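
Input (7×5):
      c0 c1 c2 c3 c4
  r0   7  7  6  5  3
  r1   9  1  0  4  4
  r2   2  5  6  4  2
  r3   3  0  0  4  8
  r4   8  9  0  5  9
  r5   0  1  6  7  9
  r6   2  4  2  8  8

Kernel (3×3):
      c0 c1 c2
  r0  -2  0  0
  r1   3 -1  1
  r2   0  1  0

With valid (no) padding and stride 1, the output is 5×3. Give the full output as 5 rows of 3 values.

17 -1 -8
-11 11 20
14 -6 -3
10 38 11
-7 -12 28

Output[0,0]: The receptive field on the input at this output position is [7 7 6 / 9 1 0 / 2 5 6]. Elementwise product with the kernel and sum: 7·-2 + 9·3 + 1·-1 + 0·1 + 5·1.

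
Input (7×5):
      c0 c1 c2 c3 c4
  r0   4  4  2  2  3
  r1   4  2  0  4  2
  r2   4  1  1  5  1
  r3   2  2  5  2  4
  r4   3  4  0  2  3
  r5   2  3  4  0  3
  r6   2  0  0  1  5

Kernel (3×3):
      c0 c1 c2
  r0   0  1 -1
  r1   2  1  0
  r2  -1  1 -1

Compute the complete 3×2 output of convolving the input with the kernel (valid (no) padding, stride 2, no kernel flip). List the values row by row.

Output[0,0]: The receptive field on the input at this output position is [4 4 2 / 4 2 0 / 4 1 1]. Elementwise product with the kernel and sum: 4·1 + 2·-1 + 4·2 + 2·1 + 4·-1 + 1·1 + 1·-1.

8 6
7 15
9 3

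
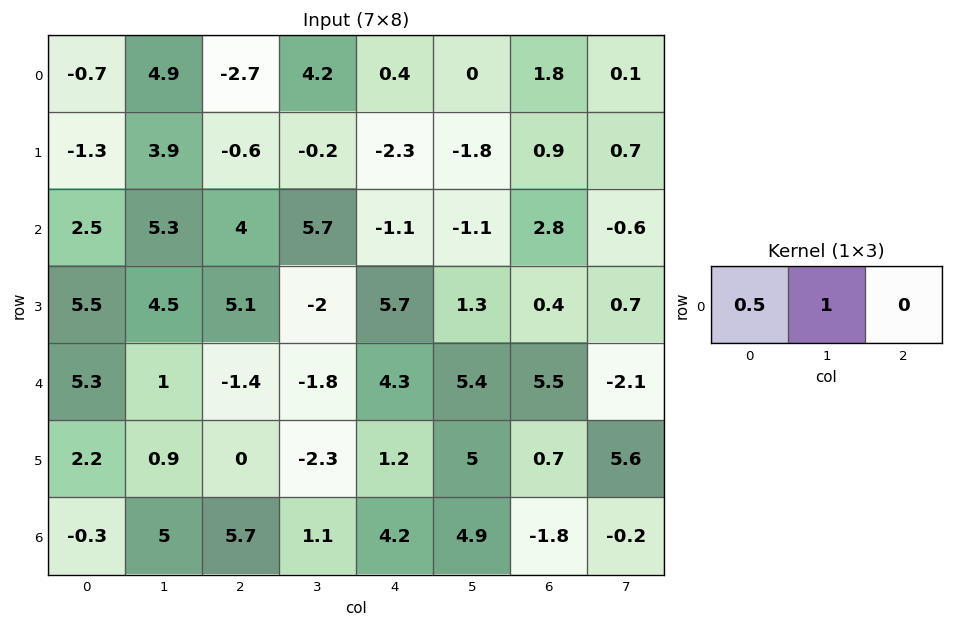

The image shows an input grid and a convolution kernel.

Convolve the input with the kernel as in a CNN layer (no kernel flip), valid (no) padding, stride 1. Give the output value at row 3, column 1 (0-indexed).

The receptive field on the input at this output position is [4.5 5.1 -2]. Elementwise product with the kernel and sum: 4.5·0.5 + 5.1·1.

7.35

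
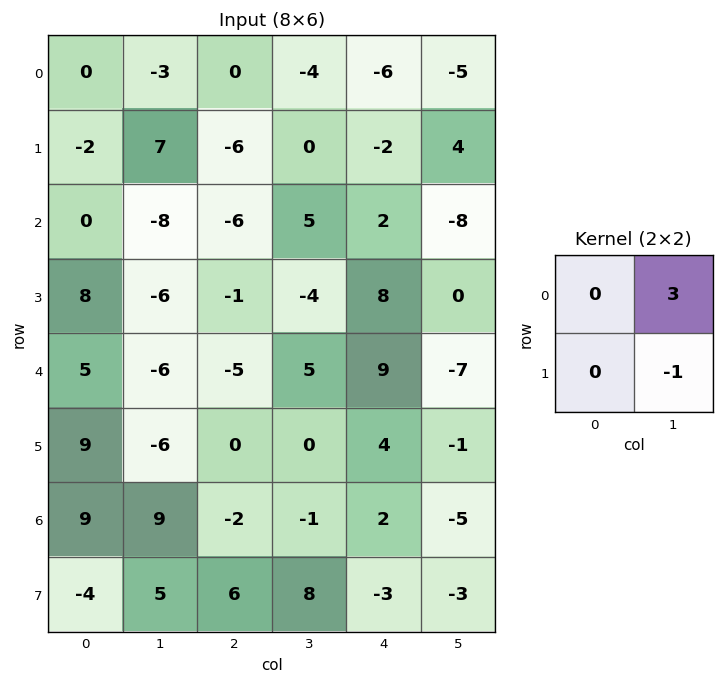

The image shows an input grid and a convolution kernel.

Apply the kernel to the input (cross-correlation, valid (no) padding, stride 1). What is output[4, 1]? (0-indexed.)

-15

The receptive field on the input at this output position is [-6 -5 / -6 0]. Elementwise product with the kernel and sum: -5·3 + 0·-1.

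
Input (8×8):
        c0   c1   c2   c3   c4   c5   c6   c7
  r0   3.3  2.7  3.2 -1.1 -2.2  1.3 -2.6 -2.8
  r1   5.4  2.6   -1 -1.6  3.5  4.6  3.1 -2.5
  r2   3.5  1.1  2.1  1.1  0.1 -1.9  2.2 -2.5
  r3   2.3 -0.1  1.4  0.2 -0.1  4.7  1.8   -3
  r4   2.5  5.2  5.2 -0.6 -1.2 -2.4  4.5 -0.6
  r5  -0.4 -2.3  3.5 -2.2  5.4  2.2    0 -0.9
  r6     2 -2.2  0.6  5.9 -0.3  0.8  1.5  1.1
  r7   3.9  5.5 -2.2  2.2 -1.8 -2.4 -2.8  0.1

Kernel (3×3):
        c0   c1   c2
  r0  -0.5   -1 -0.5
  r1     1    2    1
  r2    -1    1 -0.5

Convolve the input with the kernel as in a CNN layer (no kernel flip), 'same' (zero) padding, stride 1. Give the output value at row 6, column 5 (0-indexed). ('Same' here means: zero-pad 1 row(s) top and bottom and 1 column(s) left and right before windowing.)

-1.3

The receptive field on the zero-padded input at this output position is [5.4 2.2 0 / -0.3 0.8 1.5 / -1.8 -2.4 -2.8]. Elementwise product with the kernel and sum: 5.4·-0.5 + 2.2·-1 + 0·-0.5 + -0.3·1 + 0.8·2 + 1.5·1 + -1.8·-1 + -2.4·1 + -2.8·-0.5.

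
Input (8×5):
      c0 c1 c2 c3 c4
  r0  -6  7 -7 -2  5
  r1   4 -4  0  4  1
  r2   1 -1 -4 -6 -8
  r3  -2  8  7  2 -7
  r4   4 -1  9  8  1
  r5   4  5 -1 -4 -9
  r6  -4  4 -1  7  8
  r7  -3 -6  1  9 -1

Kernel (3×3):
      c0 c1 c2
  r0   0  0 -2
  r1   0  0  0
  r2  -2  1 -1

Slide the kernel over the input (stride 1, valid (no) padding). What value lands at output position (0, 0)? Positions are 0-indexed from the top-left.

The receptive field on the input at this output position is [-6 7 -7 / 4 -4 0 / 1 -1 -4]. Elementwise product with the kernel and sum: -7·-2 + 1·-2 + -1·1 + -4·-1.

15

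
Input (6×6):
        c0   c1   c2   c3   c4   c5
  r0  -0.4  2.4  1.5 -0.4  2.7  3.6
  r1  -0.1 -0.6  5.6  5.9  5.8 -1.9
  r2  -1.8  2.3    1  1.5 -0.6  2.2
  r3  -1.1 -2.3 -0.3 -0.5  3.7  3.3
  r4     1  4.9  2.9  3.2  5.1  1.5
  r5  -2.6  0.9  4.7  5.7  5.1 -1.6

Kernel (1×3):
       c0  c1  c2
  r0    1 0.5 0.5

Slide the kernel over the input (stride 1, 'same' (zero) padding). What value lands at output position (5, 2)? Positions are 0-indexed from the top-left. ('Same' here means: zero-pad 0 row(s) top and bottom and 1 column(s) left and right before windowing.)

The receptive field on the zero-padded input at this output position is [0.9 4.7 5.7]. Elementwise product with the kernel and sum: 0.9·1 + 4.7·0.5 + 5.7·0.5.

6.1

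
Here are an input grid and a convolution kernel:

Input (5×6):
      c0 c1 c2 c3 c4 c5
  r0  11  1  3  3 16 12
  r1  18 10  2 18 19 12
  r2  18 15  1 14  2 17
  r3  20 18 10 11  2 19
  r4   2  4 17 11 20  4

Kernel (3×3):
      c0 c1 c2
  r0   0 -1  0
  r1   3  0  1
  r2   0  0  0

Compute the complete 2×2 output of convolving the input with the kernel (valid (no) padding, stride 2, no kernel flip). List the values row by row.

Output[0,0]: The receptive field on the input at this output position is [11 1 3 / 18 10 2 / 18 15 1]. Elementwise product with the kernel and sum: 1·-1 + 18·3 + 2·1.

55 22
55 18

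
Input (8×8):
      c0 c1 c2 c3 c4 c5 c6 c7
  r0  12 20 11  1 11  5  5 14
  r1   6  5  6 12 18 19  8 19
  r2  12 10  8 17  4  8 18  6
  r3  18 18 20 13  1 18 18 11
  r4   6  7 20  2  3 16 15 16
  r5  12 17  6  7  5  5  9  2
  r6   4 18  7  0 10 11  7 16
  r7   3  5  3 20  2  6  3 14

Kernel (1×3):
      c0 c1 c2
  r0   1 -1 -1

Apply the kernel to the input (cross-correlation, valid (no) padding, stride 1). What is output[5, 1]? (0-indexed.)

The receptive field on the input at this output position is [17 6 7]. Elementwise product with the kernel and sum: 17·1 + 6·-1 + 7·-1.

4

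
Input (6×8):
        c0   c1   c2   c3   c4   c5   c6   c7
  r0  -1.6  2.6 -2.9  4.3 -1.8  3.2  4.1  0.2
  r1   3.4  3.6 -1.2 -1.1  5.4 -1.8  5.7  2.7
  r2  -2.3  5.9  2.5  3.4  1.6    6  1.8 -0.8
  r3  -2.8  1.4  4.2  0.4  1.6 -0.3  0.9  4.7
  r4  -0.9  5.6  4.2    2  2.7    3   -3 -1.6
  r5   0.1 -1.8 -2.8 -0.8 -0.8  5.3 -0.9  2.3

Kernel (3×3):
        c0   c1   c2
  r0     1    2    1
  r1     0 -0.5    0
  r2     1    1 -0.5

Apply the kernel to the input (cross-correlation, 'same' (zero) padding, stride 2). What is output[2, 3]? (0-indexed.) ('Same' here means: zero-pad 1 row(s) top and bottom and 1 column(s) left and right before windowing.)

The receptive field on the zero-padded input at this output position is [-0.3 0.9 4.7 / 3 -3 -1.6 / 5.3 -0.9 2.3]. Elementwise product with the kernel and sum: -0.3·1 + 0.9·2 + 4.7·1 + -3·-0.5 + 5.3·1 + -0.9·1 + 2.3·-0.5.

10.95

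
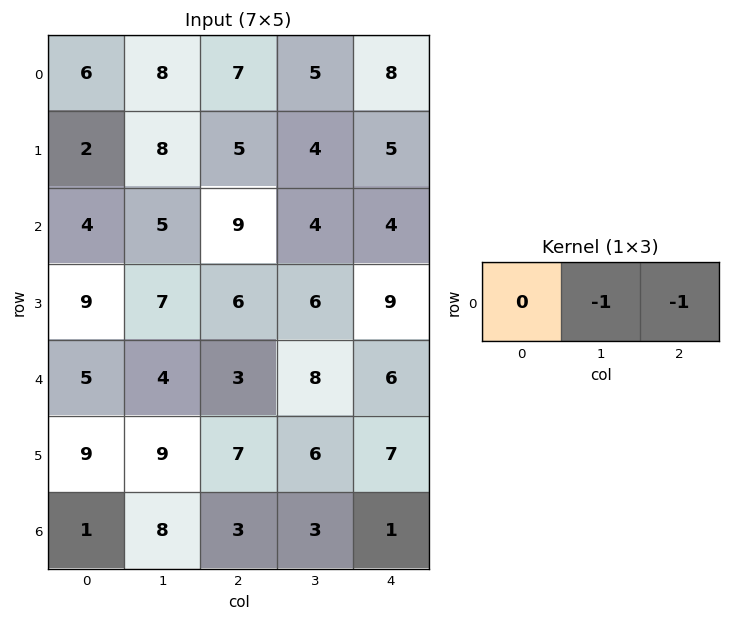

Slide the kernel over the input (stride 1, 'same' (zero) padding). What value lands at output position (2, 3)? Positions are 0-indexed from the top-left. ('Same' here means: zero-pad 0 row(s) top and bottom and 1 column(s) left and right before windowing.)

The receptive field on the zero-padded input at this output position is [9 4 4]. Elementwise product with the kernel and sum: 4·-1 + 4·-1.

-8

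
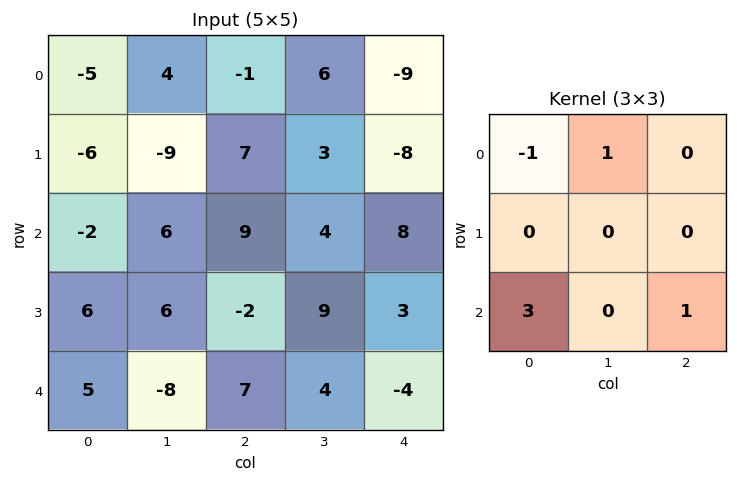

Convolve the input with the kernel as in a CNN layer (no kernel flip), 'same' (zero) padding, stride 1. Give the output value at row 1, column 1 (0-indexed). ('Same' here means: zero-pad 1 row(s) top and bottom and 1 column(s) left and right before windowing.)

The receptive field on the zero-padded input at this output position is [-5 4 -1 / -6 -9 7 / -2 6 9]. Elementwise product with the kernel and sum: -5·-1 + 4·1 + -2·3 + 9·1.

12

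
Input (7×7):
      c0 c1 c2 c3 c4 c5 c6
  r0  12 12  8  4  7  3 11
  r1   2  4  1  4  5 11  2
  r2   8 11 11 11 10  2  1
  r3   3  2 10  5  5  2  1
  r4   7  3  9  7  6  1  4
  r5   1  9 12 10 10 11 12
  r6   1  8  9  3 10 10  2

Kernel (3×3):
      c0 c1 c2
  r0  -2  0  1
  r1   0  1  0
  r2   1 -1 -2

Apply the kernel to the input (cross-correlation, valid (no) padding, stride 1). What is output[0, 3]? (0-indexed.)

-3

The receptive field on the input at this output position is [4 7 3 / 4 5 11 / 11 10 2]. Elementwise product with the kernel and sum: 4·-2 + 3·1 + 5·1 + 11·1 + 10·-1 + 2·-2.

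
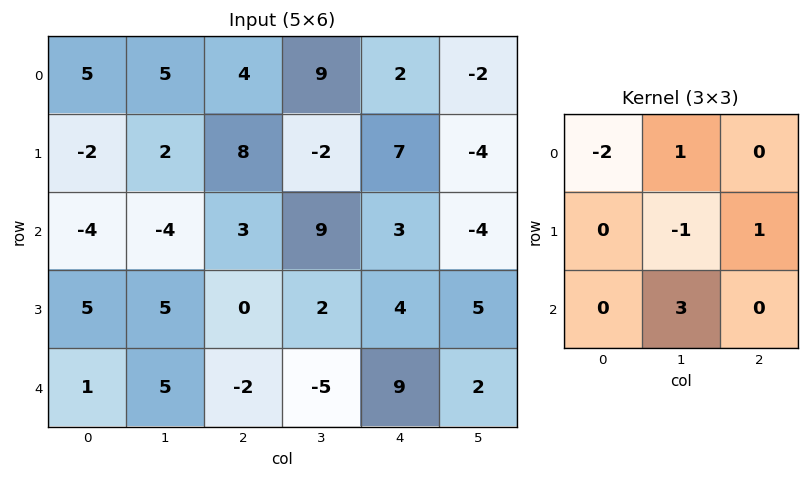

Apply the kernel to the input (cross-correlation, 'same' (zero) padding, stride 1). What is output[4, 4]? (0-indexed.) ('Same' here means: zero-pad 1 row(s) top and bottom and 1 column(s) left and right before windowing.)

-7

The receptive field on the zero-padded input at this output position is [2 4 5 / -5 9 2 / 0 0 0]. Elementwise product with the kernel and sum: 2·-2 + 4·1 + 9·-1 + 2·1 + 0·3.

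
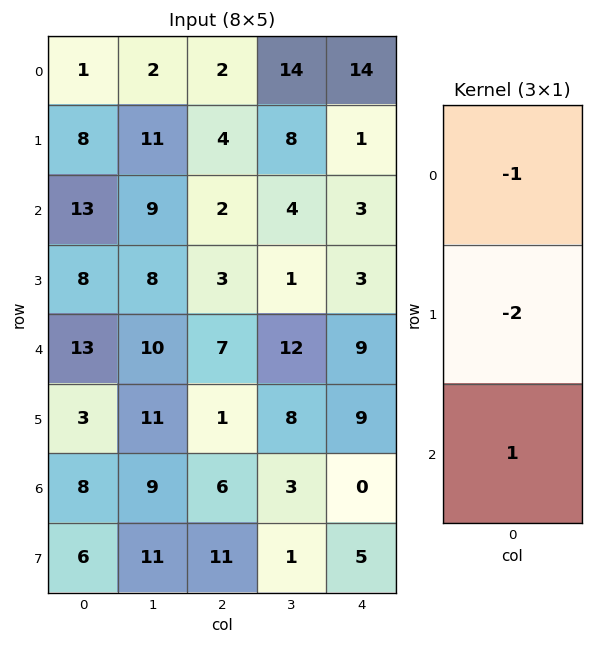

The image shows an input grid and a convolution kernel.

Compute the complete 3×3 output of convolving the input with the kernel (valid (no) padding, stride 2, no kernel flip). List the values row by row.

-4 -8 -13
-16 -1 0
-11 -3 -27

Output[0,0]: The receptive field on the input at this output position is [1 / 8 / 13]. Elementwise product with the kernel and sum: 1·-1 + 8·-2 + 13·1.
Output[0,1]: The receptive field on the input at this output position is [2 / 4 / 2]. Elementwise product with the kernel and sum: 2·-1 + 4·-2 + 2·1.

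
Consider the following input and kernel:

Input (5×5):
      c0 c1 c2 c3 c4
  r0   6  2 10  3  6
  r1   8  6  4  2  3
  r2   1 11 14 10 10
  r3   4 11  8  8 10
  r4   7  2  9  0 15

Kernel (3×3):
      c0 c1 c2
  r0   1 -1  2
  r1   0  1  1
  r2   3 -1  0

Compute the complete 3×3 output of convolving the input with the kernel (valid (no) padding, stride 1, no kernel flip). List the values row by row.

Output[0,0]: The receptive field on the input at this output position is [6 2 10 / 8 6 4 / 1 11 14]. Elementwise product with the kernel and sum: 6·1 + 2·-1 + 10·2 + 6·1 + 4·1 + 1·3 + 11·-1.
Output[0,1]: The receptive field on the input at this output position is [2 10 3 / 6 4 2 / 11 14 10]. Elementwise product with the kernel and sum: 2·1 + 10·-1 + 3·2 + 4·1 + 2·1 + 11·3 + 14·-1.

26 23 56
36 55 44
56 30 69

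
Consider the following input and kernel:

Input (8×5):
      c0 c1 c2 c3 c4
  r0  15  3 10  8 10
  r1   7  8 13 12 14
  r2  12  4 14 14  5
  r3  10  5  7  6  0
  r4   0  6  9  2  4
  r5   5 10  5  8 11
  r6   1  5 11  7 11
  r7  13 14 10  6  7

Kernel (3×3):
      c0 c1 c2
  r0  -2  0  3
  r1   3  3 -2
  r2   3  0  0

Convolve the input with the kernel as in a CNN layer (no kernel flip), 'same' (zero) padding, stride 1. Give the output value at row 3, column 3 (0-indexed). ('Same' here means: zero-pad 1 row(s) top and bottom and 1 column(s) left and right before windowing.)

The receptive field on the zero-padded input at this output position is [14 14 5 / 7 6 0 / 9 2 4]. Elementwise product with the kernel and sum: 14·-2 + 5·3 + 7·3 + 6·3 + 0·-2 + 9·3.

53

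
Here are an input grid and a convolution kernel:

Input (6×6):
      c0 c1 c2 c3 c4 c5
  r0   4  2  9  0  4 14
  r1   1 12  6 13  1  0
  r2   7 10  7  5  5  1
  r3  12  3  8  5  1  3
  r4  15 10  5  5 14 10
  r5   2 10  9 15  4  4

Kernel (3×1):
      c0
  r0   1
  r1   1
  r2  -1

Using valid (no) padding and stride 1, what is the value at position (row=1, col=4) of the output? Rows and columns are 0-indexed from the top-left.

5

The receptive field on the input at this output position is [1 / 5 / 1]. Elementwise product with the kernel and sum: 1·1 + 5·1 + 1·-1.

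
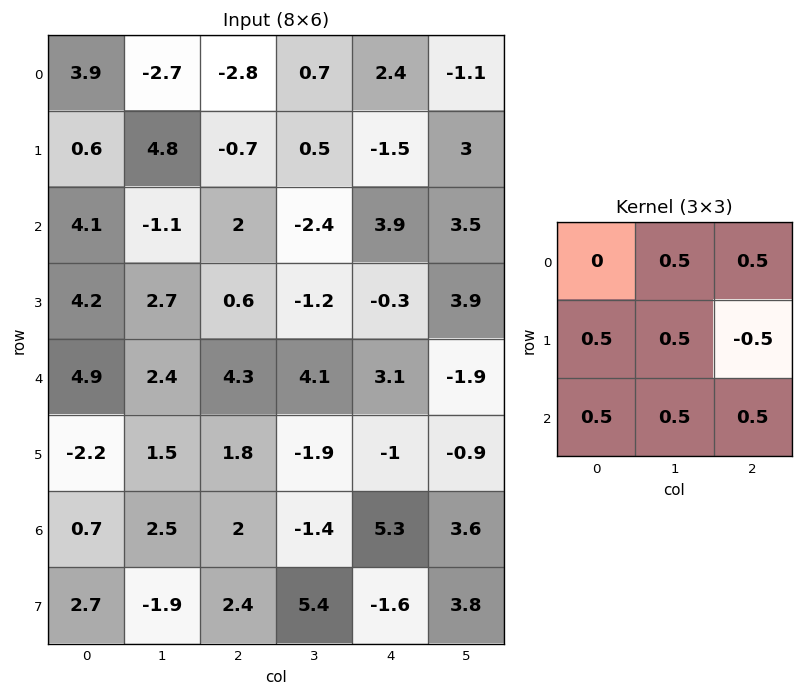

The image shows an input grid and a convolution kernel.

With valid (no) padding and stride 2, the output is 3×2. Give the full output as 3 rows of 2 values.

Output[0,0]: The receptive field on the input at this output position is [3.9 -2.7 -2.8 / 0.6 4.8 -0.7 / 4.1 -1.1 2]. Elementwise product with the kernel and sum: -2.7·0.5 + -2.8·0.5 + 0.6·0.5 + 4.8·0.5 + -0.7·-0.5 + 4.1·0.5 + -1.1·0.5 + 2·0.5.
Output[0,1]: The receptive field on the input at this output position is [-2.8 0.7 2.4 / -0.7 0.5 -1.5 / 2 -2.4 3.9]. Elementwise product with the kernel and sum: 0.7·0.5 + 2.4·0.5 + -0.7·0.5 + 0.5·0.5 + -1.5·-0.5 + 2·0.5 + -2.4·0.5 + 3.9·0.5.

2.8 3.95
9.4 6.35
4.7 7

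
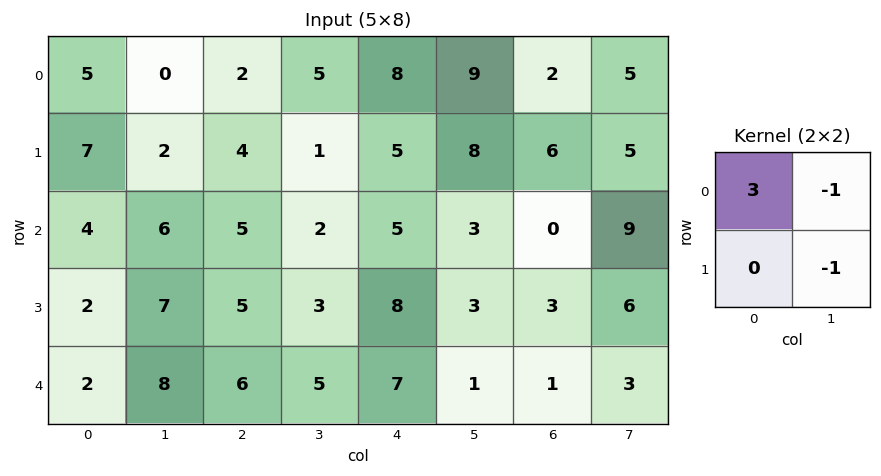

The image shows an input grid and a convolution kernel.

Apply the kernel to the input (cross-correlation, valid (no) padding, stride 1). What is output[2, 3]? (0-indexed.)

-7

The receptive field on the input at this output position is [2 5 / 3 8]. Elementwise product with the kernel and sum: 2·3 + 5·-1 + 8·-1.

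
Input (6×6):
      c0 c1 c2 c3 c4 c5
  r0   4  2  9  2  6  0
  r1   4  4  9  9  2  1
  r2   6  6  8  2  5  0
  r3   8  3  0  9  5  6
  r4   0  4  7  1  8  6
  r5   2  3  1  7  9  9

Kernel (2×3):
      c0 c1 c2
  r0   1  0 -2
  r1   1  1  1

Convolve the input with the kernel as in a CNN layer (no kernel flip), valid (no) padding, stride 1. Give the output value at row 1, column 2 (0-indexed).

The receptive field on the input at this output position is [9 9 2 / 8 2 5]. Elementwise product with the kernel and sum: 9·1 + 2·-2 + 8·1 + 2·1 + 5·1.

20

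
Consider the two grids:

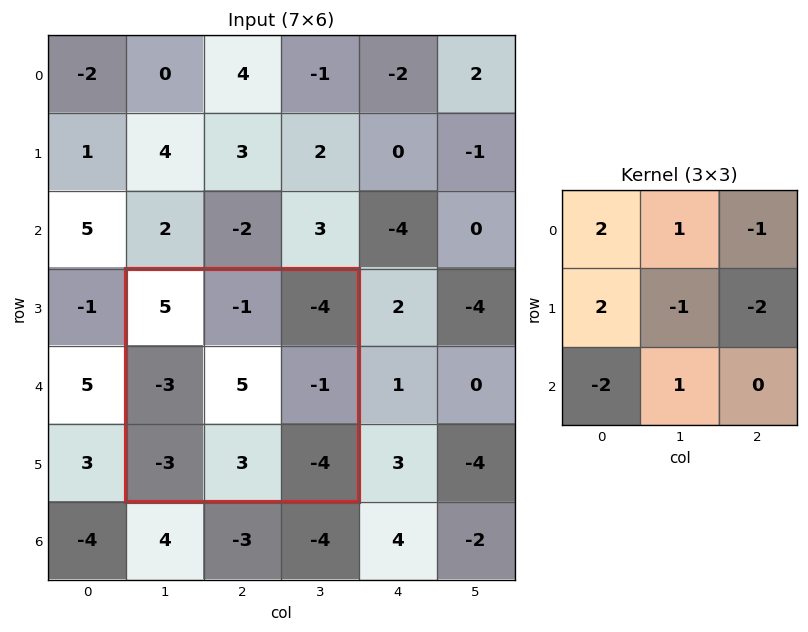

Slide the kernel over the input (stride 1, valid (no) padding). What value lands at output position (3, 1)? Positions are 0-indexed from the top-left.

13

The receptive field on the input at this output position is [5 -1 -4 / -3 5 -1 / -3 3 -4]. Elementwise product with the kernel and sum: 5·2 + -1·1 + -4·-1 + -3·2 + 5·-1 + -1·-2 + -3·-2 + 3·1.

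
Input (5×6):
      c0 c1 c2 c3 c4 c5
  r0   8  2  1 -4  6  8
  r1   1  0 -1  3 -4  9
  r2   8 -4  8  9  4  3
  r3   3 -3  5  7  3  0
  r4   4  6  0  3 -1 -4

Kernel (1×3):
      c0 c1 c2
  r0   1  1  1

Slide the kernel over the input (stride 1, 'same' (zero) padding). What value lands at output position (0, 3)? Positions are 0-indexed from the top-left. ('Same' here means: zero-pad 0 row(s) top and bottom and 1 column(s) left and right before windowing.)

The receptive field on the zero-padded input at this output position is [1 -4 6]. Elementwise product with the kernel and sum: 1·1 + -4·1 + 6·1.

3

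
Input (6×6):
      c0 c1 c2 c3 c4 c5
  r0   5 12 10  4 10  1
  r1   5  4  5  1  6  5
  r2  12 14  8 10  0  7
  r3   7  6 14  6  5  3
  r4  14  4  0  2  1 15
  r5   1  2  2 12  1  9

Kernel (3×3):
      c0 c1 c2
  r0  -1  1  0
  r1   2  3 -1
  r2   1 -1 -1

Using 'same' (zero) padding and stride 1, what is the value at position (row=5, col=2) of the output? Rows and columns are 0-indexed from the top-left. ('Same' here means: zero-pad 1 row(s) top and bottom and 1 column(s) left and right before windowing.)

The receptive field on the zero-padded input at this output position is [4 0 2 / 2 2 12 / 0 0 0]. Elementwise product with the kernel and sum: 4·-1 + 0·1 + 2·2 + 2·3 + 12·-1 + 0·1 + 0·-1 + 0·-1.

-6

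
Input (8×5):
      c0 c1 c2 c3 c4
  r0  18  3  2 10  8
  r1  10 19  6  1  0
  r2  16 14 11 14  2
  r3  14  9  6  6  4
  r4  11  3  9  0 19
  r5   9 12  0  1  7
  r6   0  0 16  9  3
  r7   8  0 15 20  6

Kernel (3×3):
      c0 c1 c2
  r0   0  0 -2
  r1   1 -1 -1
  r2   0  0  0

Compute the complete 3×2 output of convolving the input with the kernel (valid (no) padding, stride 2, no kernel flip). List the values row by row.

Output[0,0]: The receptive field on the input at this output position is [18 3 2 / 10 19 6 / 16 14 11]. Elementwise product with the kernel and sum: 2·-2 + 10·1 + 19·-1 + 6·-1.
Output[0,1]: The receptive field on the input at this output position is [2 10 8 / 6 1 0 / 11 14 2]. Elementwise product with the kernel and sum: 8·-2 + 6·1 + 1·-1 + 0·-1.

-19 -11
-23 -8
-21 -46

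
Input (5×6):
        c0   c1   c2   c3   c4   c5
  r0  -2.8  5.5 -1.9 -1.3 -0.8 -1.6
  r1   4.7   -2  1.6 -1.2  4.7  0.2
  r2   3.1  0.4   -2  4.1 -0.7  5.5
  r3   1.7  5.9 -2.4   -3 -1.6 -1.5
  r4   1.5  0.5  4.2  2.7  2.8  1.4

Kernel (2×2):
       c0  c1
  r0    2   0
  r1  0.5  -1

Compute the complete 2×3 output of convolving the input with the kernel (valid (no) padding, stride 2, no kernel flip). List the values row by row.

-1.25 -1.8 0.55
1.15 -2.2 -0.7

Output[0,0]: The receptive field on the input at this output position is [-2.8 5.5 / 4.7 -2]. Elementwise product with the kernel and sum: -2.8·2 + 4.7·0.5 + -2·-1.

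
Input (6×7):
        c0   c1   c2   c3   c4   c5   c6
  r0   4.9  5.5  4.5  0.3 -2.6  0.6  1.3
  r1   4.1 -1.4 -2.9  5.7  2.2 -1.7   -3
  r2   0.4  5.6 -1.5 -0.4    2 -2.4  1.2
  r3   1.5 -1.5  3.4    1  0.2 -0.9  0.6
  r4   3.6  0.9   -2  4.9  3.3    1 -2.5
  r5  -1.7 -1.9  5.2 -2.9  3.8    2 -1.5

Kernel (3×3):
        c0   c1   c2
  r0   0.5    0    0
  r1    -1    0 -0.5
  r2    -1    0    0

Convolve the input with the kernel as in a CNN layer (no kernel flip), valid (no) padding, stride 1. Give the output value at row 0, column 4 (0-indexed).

-4

The receptive field on the input at this output position is [-2.6 0.6 1.3 / 2.2 -1.7 -3 / 2 -2.4 1.2]. Elementwise product with the kernel and sum: -2.6·0.5 + 2.2·-1 + -3·-0.5 + 2·-1.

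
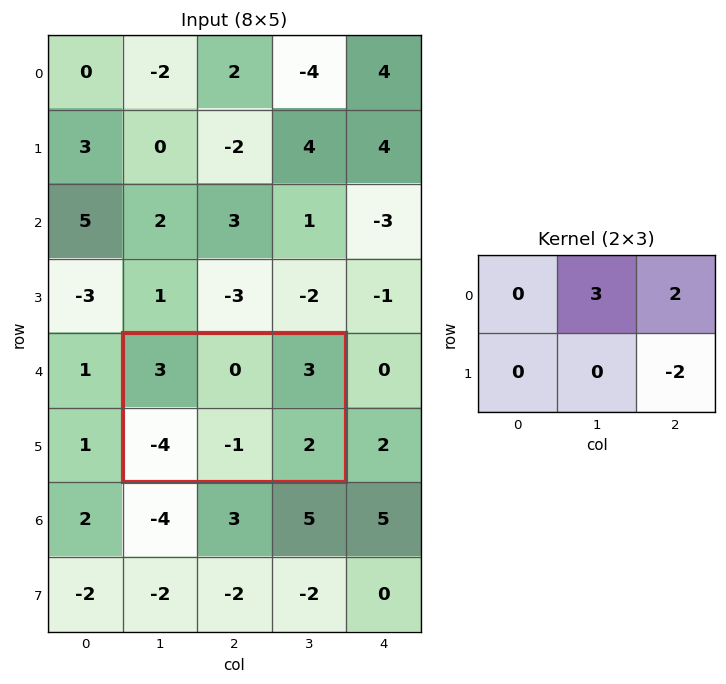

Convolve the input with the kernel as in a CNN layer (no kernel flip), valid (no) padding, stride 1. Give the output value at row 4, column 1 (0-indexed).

2

The receptive field on the input at this output position is [3 0 3 / -4 -1 2]. Elementwise product with the kernel and sum: 0·3 + 3·2 + 2·-2.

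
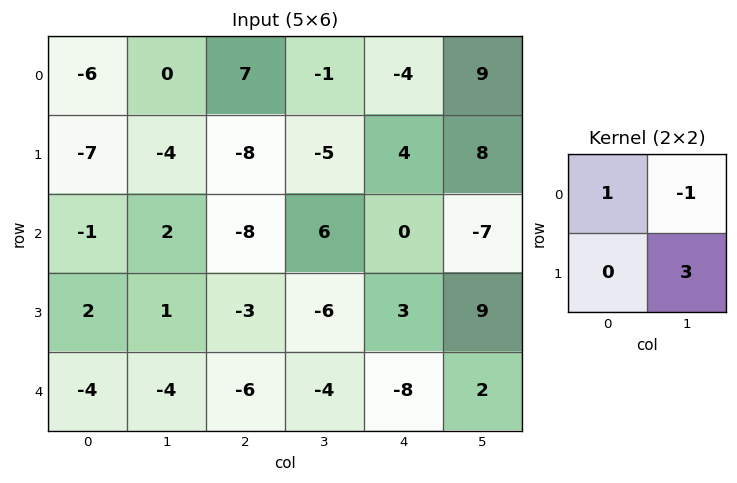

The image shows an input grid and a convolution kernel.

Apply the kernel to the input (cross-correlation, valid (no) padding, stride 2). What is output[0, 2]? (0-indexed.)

11

The receptive field on the input at this output position is [-4 9 / 4 8]. Elementwise product with the kernel and sum: -4·1 + 9·-1 + 8·3.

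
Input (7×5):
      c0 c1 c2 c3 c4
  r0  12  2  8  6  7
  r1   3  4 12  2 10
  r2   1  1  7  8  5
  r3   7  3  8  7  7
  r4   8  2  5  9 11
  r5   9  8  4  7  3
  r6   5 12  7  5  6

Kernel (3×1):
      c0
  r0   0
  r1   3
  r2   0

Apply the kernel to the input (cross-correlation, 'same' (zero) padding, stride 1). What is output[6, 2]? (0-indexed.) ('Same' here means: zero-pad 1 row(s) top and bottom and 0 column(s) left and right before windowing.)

The receptive field on the zero-padded input at this output position is [4 / 7 / 0]. Elementwise product with the kernel and sum: 7·3.

21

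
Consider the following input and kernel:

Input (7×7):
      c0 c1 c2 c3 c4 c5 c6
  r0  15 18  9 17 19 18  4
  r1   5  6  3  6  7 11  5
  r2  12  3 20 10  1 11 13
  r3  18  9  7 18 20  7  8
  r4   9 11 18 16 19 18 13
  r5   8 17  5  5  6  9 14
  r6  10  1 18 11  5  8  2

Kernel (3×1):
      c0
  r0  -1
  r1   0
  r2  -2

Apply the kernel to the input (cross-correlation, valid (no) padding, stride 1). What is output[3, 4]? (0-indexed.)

The receptive field on the input at this output position is [20 / 19 / 6]. Elementwise product with the kernel and sum: 20·-1 + 6·-2.

-32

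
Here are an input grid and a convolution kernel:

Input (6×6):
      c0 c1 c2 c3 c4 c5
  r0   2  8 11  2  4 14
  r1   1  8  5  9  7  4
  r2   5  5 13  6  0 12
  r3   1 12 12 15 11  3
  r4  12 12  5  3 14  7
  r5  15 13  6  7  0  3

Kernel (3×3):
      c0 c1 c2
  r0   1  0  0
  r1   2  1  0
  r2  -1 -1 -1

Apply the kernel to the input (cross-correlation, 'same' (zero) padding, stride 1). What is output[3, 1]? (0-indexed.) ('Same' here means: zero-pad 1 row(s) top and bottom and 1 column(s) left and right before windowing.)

The receptive field on the zero-padded input at this output position is [5 5 13 / 1 12 12 / 12 12 5]. Elementwise product with the kernel and sum: 5·1 + 1·2 + 12·1 + 12·-1 + 12·-1 + 5·-1.

-10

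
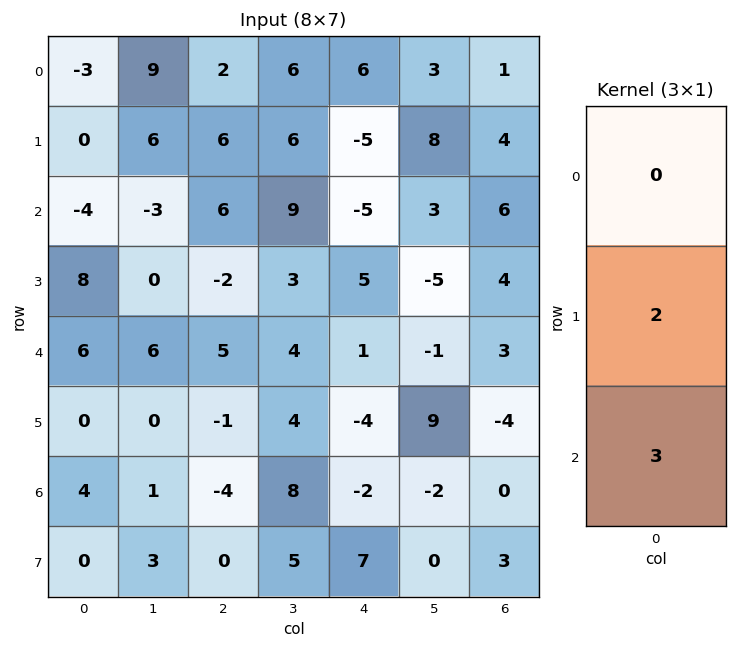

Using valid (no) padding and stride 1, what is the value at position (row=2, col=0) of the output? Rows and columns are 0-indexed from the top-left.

The receptive field on the input at this output position is [-4 / 8 / 6]. Elementwise product with the kernel and sum: 8·2 + 6·3.

34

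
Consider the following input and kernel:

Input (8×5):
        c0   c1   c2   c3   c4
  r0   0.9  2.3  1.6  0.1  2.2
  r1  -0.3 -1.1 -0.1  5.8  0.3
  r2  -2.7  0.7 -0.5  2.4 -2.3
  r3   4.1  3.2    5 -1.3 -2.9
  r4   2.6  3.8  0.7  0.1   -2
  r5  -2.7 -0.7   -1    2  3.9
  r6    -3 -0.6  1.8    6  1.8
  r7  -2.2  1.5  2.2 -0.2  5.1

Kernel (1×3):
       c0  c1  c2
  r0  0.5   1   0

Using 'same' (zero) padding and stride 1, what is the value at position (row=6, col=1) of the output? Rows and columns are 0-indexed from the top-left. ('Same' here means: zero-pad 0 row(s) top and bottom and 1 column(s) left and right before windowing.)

-2.1

The receptive field on the zero-padded input at this output position is [-3 -0.6 1.8]. Elementwise product with the kernel and sum: -3·0.5 + -0.6·1.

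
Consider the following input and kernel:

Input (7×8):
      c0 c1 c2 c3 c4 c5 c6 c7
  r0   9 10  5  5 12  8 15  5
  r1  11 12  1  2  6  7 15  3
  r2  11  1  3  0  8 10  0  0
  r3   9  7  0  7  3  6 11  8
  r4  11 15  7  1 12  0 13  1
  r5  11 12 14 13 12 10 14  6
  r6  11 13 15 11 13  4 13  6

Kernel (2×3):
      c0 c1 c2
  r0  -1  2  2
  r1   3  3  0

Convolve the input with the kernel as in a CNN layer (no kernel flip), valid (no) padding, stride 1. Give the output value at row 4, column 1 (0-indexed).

The receptive field on the input at this output position is [15 7 1 / 12 14 13]. Elementwise product with the kernel and sum: 15·-1 + 7·2 + 1·2 + 12·3 + 14·3.

79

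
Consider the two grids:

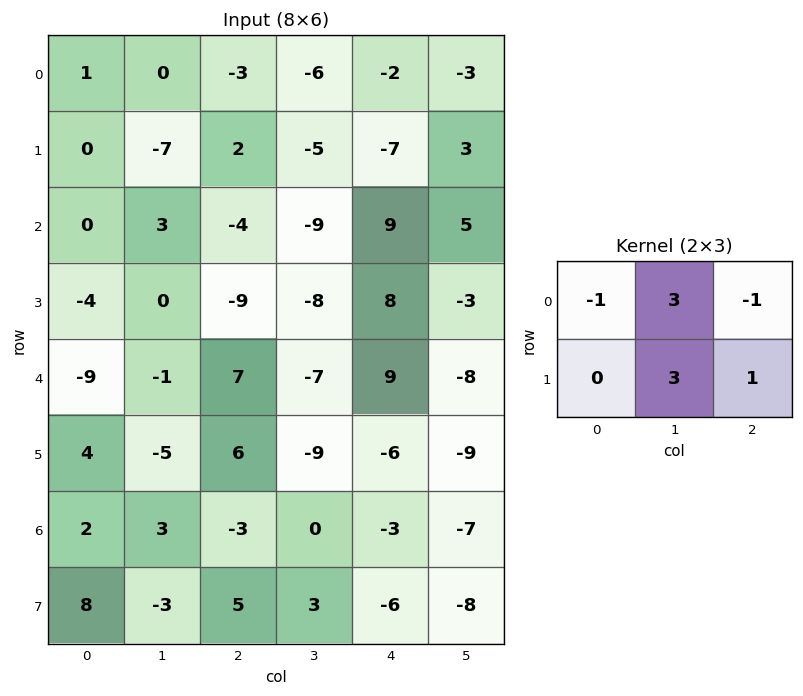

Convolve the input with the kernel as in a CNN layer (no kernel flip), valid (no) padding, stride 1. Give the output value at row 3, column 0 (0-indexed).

17

The receptive field on the input at this output position is [-4 0 -9 / -9 -1 7]. Elementwise product with the kernel and sum: -4·-1 + 0·3 + -9·-1 + -1·3 + 7·1.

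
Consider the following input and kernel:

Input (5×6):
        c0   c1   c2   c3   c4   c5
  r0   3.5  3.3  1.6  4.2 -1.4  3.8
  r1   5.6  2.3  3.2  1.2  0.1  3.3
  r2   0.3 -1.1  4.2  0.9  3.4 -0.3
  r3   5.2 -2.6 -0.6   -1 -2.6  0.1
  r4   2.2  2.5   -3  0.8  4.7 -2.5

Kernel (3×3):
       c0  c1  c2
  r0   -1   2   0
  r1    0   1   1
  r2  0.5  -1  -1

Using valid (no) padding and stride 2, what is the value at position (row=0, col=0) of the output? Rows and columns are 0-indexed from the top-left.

5.65

The receptive field on the input at this output position is [3.5 3.3 1.6 / 5.6 2.3 3.2 / 0.3 -1.1 4.2]. Elementwise product with the kernel and sum: 3.5·-1 + 3.3·2 + 2.3·1 + 3.2·1 + 0.3·0.5 + -1.1·-1 + 4.2·-1.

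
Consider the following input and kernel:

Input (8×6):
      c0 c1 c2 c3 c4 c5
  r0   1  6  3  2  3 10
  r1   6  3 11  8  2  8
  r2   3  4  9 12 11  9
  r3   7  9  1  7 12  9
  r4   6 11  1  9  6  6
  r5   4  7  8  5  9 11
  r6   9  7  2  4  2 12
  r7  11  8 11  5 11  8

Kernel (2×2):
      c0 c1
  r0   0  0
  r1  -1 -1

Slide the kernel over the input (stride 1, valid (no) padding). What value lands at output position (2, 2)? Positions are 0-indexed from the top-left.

The receptive field on the input at this output position is [9 12 / 1 7]. Elementwise product with the kernel and sum: 1·-1 + 7·-1.

-8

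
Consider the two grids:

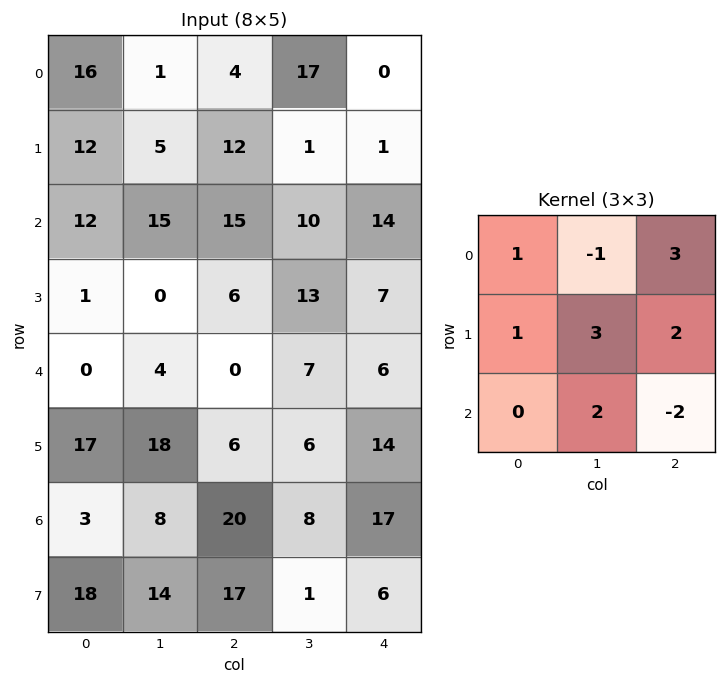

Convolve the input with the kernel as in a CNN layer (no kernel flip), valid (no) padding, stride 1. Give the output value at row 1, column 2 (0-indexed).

The receptive field on the input at this output position is [12 1 1 / 15 10 14 / 6 13 7]. Elementwise product with the kernel and sum: 12·1 + 1·-1 + 1·3 + 15·1 + 10·3 + 14·2 + 13·2 + 7·-2.

99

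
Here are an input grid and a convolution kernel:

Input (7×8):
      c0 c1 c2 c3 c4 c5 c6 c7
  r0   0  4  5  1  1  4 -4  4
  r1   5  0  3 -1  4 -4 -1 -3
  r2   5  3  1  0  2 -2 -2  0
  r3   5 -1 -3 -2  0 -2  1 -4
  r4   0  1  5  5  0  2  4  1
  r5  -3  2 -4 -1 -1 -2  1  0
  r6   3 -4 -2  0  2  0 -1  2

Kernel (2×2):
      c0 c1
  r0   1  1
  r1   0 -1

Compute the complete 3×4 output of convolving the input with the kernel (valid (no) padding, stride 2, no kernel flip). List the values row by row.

Output[0,0]: The receptive field on the input at this output position is [0 4 / 5 0]. Elementwise product with the kernel and sum: 0·1 + 4·1 + 0·-1.
Output[0,1]: The receptive field on the input at this output position is [5 1 / 3 -1]. Elementwise product with the kernel and sum: 5·1 + 1·1 + -1·-1.

4 7 9 3
9 3 2 2
-1 11 4 5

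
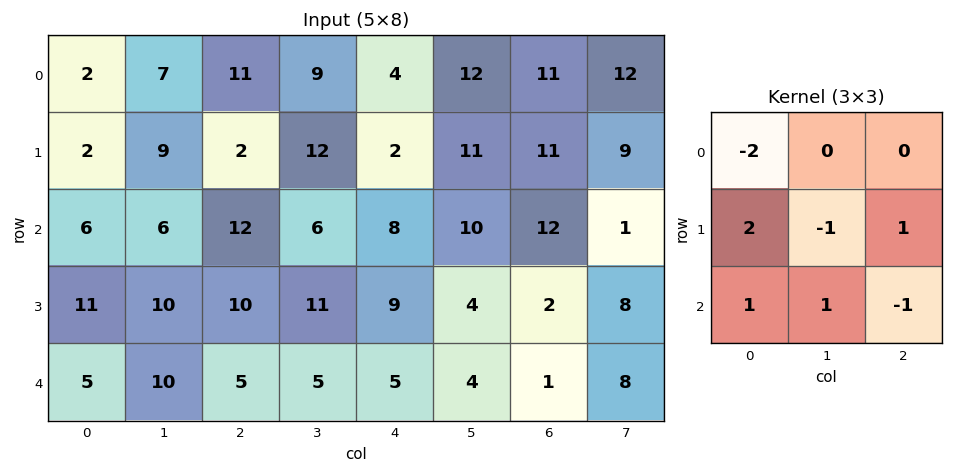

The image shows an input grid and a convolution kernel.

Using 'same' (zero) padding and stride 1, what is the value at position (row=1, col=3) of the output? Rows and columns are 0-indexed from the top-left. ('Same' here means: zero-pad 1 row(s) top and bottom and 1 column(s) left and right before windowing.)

-18

The receptive field on the zero-padded input at this output position is [11 9 4 / 2 12 2 / 12 6 8]. Elementwise product with the kernel and sum: 11·-2 + 2·2 + 12·-1 + 2·1 + 12·1 + 6·1 + 8·-1.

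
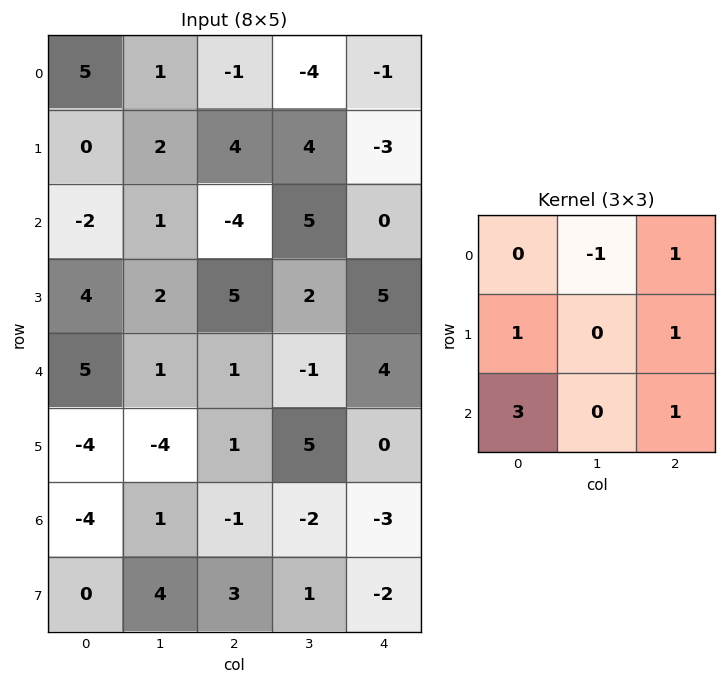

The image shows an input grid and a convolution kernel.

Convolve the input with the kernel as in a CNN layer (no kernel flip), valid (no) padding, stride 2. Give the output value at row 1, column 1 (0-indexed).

12

The receptive field on the input at this output position is [-4 5 0 / 5 2 5 / 1 -1 4]. Elementwise product with the kernel and sum: 5·-1 + 0·1 + 5·1 + 5·1 + 1·3 + 4·1.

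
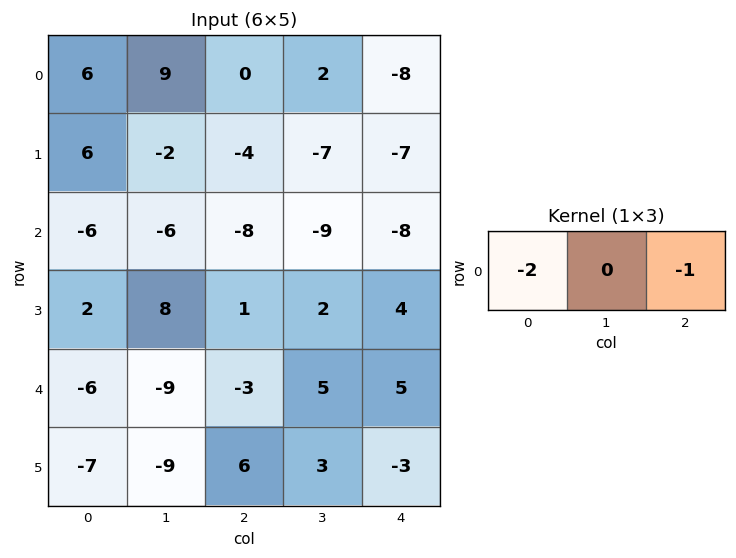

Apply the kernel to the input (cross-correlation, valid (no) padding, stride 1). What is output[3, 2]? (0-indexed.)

The receptive field on the input at this output position is [1 2 4]. Elementwise product with the kernel and sum: 1·-2 + 4·-1.

-6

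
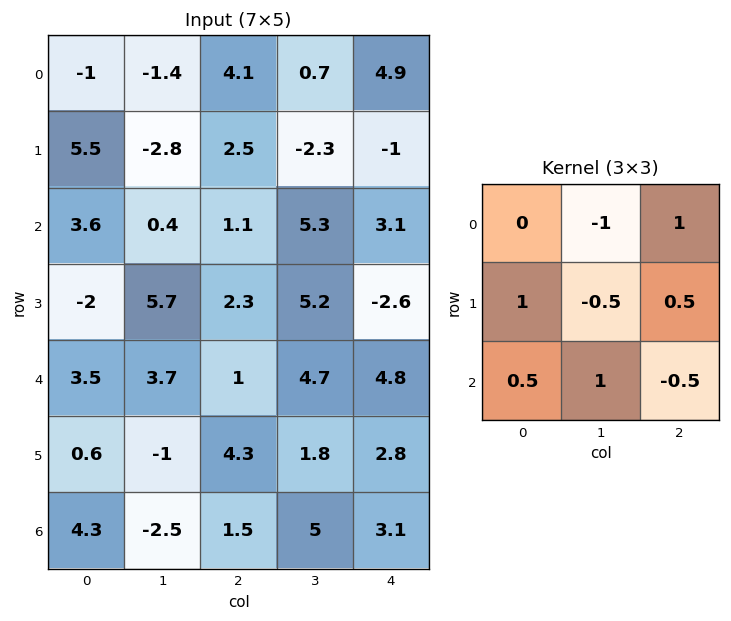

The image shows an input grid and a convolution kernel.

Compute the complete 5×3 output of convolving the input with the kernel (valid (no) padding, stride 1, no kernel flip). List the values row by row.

Output[0,0]: The receptive field on the input at this output position is [-1 -1.4 4.1 / 5.5 -2.8 2.5 / 3.6 0.4 1.1]. Elementwise product with the kernel and sum: -1.4·-1 + 4.1·1 + 5.5·1 + -2.8·-0.5 + 2.5·0.5 + 3.6·0.5 + 0.4·1 + 1.1·-0.5.

15.3 -9.95 11.65
12.8 0.25 8.95
1.95 11.85 -1
-4.1 11.35 -4.2
-0.55 -0.8 9.1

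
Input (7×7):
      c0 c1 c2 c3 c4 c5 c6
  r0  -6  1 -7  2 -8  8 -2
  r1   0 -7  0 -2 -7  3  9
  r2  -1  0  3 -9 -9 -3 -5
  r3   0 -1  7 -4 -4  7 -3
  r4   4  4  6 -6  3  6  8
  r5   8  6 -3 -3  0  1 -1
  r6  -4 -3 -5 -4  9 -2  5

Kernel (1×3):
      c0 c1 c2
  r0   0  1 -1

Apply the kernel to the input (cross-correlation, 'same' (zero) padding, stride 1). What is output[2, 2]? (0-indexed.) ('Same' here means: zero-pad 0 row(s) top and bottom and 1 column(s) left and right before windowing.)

The receptive field on the zero-padded input at this output position is [0 3 -9]. Elementwise product with the kernel and sum: 3·1 + -9·-1.

12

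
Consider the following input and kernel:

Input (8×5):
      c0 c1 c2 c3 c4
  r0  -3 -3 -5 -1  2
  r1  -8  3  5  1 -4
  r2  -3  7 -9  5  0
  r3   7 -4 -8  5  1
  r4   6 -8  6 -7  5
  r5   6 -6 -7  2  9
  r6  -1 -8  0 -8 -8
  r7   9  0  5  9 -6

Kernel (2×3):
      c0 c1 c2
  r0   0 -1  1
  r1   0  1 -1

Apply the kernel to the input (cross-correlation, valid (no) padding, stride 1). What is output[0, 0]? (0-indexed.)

-4

The receptive field on the input at this output position is [-3 -3 -5 / -8 3 5]. Elementwise product with the kernel and sum: -3·-1 + -5·1 + 3·1 + 5·-1.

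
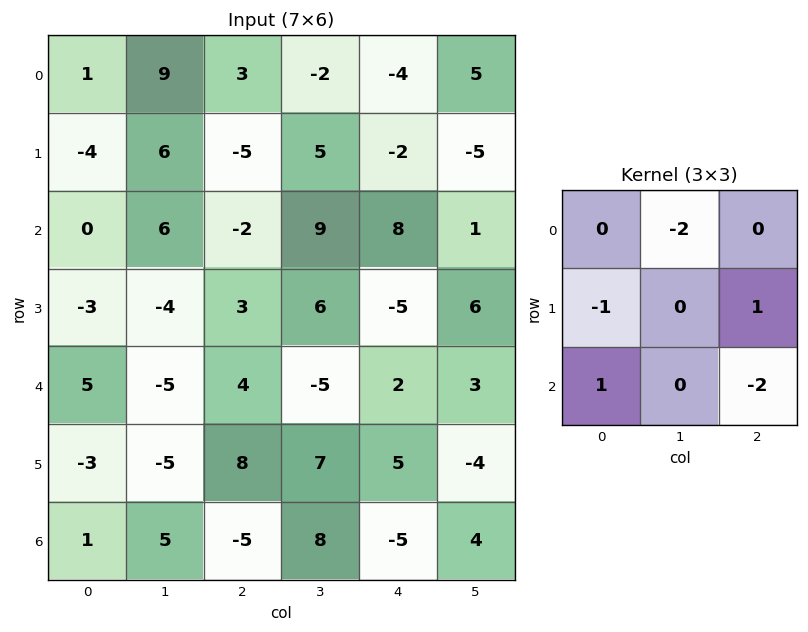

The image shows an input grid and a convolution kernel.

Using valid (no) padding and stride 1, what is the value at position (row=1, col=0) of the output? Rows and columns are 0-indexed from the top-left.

-23

The receptive field on the input at this output position is [-4 6 -5 / 0 6 -2 / -3 -4 3]. Elementwise product with the kernel and sum: 6·-2 + 0·-1 + -2·1 + -3·1 + 3·-2.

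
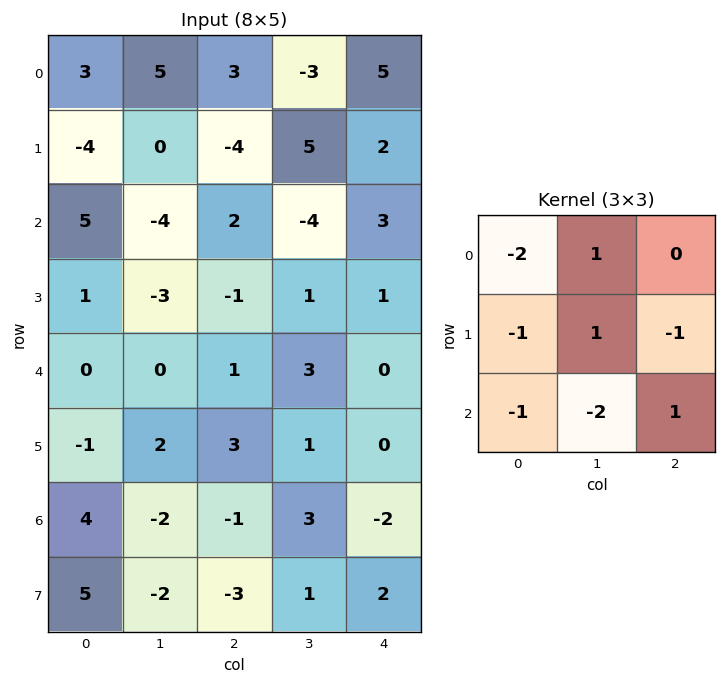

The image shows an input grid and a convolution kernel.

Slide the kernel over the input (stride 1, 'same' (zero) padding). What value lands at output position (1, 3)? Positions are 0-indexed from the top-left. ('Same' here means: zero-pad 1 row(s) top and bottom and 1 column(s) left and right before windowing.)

The receptive field on the zero-padded input at this output position is [3 -3 5 / -4 5 2 / 2 -4 3]. Elementwise product with the kernel and sum: 3·-2 + -3·1 + -4·-1 + 5·1 + 2·-1 + 2·-1 + -4·-2 + 3·1.

7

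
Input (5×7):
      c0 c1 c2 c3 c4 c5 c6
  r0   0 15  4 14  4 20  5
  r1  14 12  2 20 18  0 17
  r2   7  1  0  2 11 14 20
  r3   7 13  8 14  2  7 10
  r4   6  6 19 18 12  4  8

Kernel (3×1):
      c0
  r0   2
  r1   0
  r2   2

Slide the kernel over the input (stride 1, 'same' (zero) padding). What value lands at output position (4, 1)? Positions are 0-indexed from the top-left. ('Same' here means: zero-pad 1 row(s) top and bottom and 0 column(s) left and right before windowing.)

The receptive field on the zero-padded input at this output position is [13 / 6 / 0]. Elementwise product with the kernel and sum: 13·2 + 0·2.

26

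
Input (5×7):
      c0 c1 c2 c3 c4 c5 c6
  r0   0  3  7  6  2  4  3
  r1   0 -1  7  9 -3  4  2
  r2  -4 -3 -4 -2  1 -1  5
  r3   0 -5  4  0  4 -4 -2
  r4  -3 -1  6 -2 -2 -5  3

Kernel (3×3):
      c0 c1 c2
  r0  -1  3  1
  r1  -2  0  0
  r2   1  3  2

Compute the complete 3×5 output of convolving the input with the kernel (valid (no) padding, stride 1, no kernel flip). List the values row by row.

Output[0,0]: The receptive field on the input at this output position is [0 3 7 / 0 -1 7 / -4 -3 -4]. Elementwise product with the kernel and sum: 0·-1 + 3·3 + 7·1 + 0·-2 + -4·1 + -3·3 + -4·2.

-5 7 -9 -15 27
5 44 37 -6 3
-3 12 -13 -14 -18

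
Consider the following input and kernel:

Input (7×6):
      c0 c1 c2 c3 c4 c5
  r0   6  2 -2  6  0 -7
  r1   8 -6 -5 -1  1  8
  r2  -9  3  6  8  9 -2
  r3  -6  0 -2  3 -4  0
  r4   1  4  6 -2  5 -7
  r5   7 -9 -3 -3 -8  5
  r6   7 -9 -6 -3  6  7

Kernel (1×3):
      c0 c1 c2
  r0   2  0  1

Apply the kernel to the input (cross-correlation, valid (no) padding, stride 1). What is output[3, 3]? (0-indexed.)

6

The receptive field on the input at this output position is [3 -4 0]. Elementwise product with the kernel and sum: 3·2 + 0·1.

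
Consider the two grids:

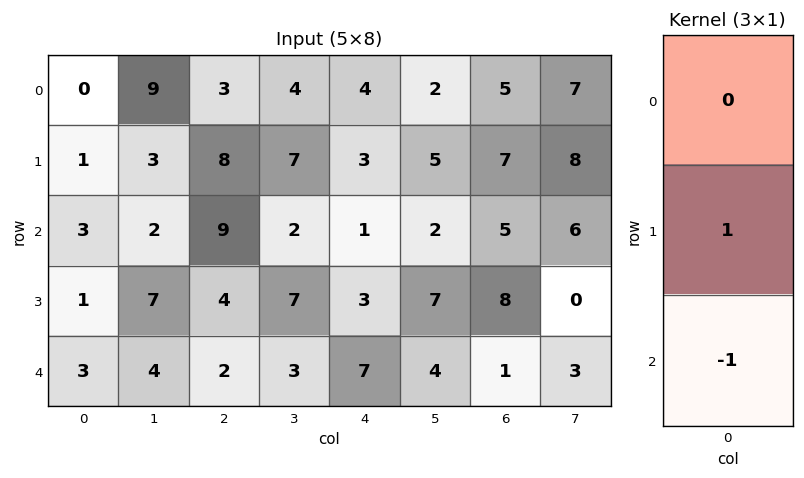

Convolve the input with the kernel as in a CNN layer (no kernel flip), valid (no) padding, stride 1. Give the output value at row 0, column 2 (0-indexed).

-1

The receptive field on the input at this output position is [3 / 8 / 9]. Elementwise product with the kernel and sum: 8·1 + 9·-1.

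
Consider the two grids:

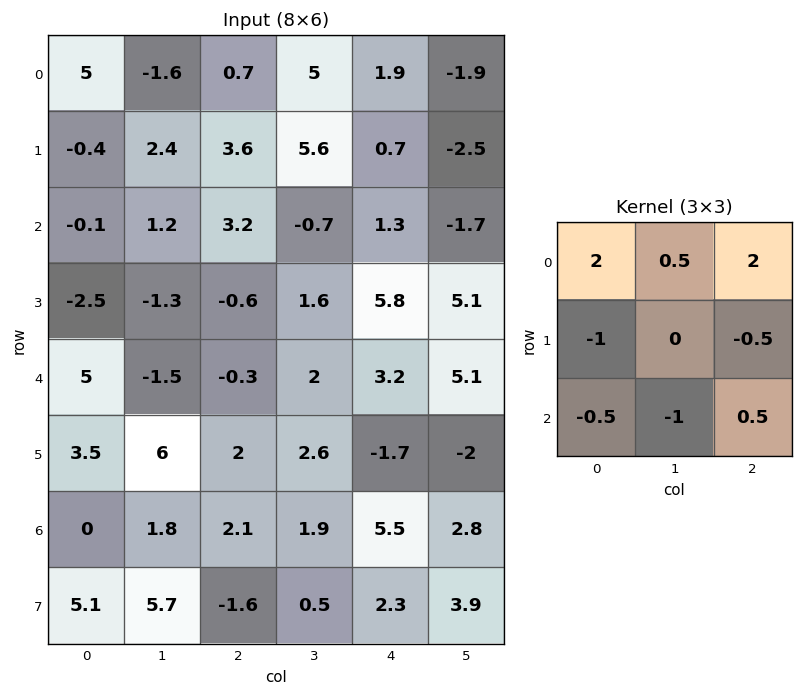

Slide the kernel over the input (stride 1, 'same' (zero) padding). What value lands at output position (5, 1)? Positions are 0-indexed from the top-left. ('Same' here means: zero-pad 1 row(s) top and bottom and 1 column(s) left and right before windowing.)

The receptive field on the zero-padded input at this output position is [5 -1.5 -0.3 / 3.5 6 2 / 0 1.8 2.1]. Elementwise product with the kernel and sum: 5·2 + -1.5·0.5 + -0.3·2 + 3.5·-1 + 2·-0.5 + 0·-0.5 + 1.8·-1 + 2.1·0.5.

3.4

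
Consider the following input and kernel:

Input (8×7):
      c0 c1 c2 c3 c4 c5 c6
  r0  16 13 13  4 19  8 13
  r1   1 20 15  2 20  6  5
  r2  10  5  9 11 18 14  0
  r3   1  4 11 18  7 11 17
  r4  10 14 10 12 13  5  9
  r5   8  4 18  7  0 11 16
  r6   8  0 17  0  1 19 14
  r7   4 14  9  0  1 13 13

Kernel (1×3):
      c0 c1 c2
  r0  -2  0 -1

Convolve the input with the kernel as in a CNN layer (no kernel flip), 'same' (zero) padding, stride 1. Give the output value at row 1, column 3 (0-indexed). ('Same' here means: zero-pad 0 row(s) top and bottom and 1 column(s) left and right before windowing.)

The receptive field on the zero-padded input at this output position is [15 2 20]. Elementwise product with the kernel and sum: 15·-2 + 20·-1.

-50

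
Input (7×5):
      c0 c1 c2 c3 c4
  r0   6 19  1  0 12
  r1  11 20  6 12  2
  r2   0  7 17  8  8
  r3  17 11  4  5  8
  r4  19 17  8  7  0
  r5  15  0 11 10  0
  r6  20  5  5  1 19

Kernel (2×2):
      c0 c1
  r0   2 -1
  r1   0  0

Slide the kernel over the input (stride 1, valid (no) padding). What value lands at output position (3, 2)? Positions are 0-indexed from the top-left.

3

The receptive field on the input at this output position is [4 5 / 8 7]. Elementwise product with the kernel and sum: 4·2 + 5·-1.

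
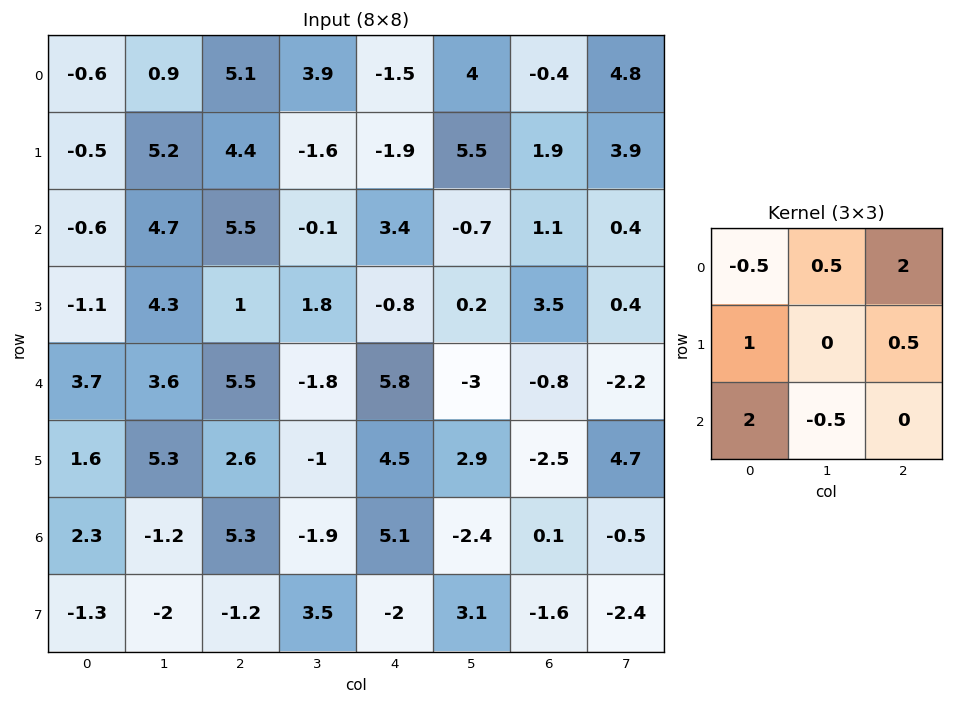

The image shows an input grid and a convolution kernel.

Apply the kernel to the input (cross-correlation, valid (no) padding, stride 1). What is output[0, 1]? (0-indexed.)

The receptive field on the input at this output position is [0.9 5.1 3.9 / 5.2 4.4 -1.6 / 4.7 5.5 -0.1]. Elementwise product with the kernel and sum: 0.9·-0.5 + 5.1·0.5 + 3.9·2 + 5.2·1 + -1.6·0.5 + 4.7·2 + 5.5·-0.5.

20.95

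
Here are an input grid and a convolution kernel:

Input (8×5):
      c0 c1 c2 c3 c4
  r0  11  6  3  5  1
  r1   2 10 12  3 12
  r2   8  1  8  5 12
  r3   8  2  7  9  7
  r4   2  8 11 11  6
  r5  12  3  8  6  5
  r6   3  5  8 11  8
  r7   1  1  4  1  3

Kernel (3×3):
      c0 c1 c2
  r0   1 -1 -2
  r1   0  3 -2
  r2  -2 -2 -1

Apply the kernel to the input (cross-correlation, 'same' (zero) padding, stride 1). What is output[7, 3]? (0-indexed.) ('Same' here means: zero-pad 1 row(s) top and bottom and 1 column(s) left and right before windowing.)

The receptive field on the zero-padded input at this output position is [8 11 8 / 4 1 3 / 0 0 0]. Elementwise product with the kernel and sum: 8·1 + 11·-1 + 8·-2 + 1·3 + 3·-2 + 0·-2 + 0·-2 + 0·-1.

-22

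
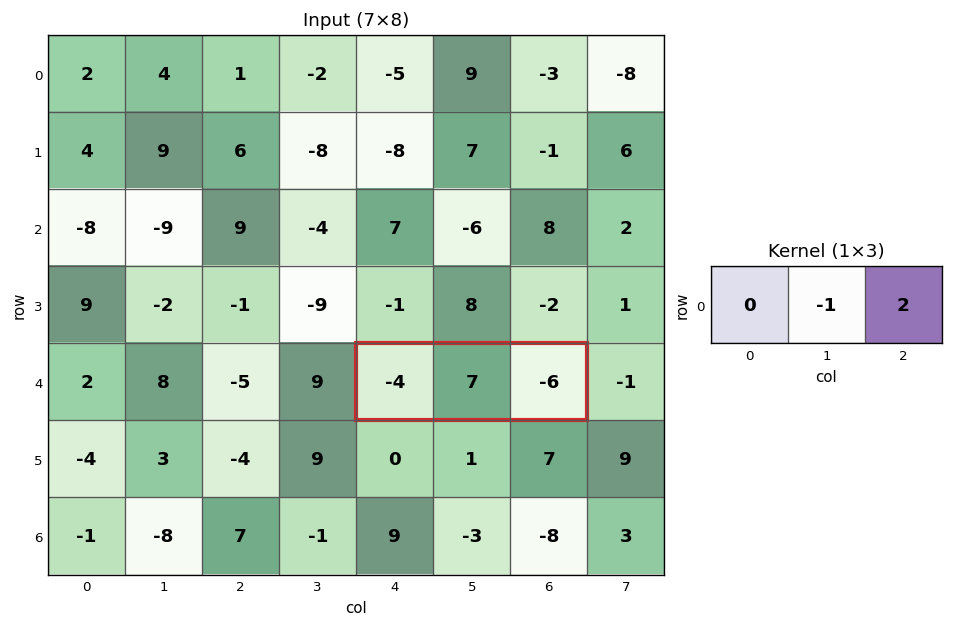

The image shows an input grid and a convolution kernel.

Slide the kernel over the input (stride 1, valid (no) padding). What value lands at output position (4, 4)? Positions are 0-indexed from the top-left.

-19

The receptive field on the input at this output position is [-4 7 -6]. Elementwise product with the kernel and sum: 7·-1 + -6·2.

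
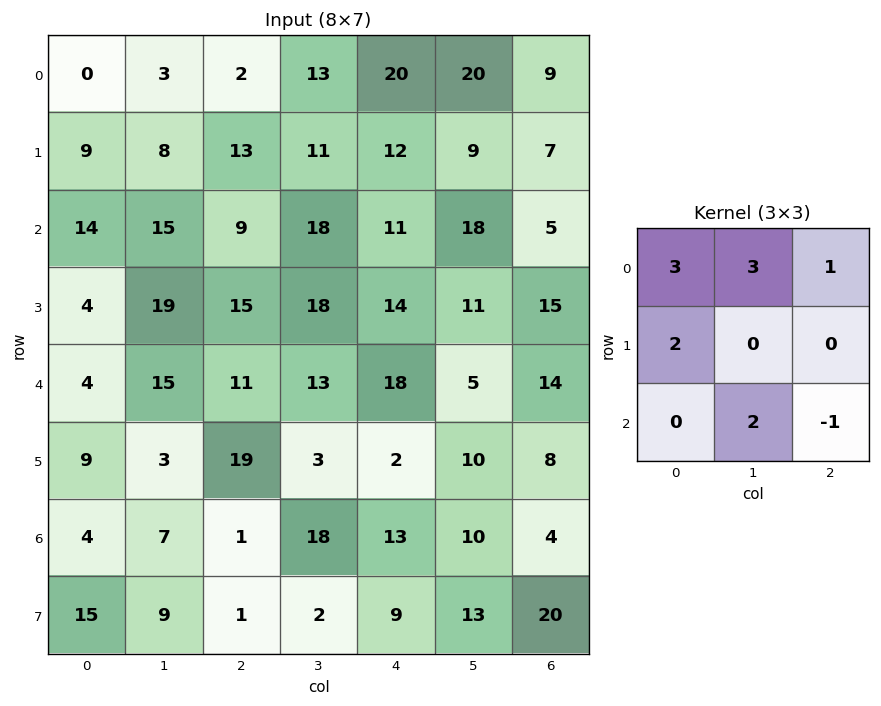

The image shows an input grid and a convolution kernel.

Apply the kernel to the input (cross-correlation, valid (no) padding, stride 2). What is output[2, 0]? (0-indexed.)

99

The receptive field on the input at this output position is [4 15 11 / 9 3 19 / 4 7 1]. Elementwise product with the kernel and sum: 4·3 + 15·3 + 11·1 + 9·2 + 7·2 + 1·-1.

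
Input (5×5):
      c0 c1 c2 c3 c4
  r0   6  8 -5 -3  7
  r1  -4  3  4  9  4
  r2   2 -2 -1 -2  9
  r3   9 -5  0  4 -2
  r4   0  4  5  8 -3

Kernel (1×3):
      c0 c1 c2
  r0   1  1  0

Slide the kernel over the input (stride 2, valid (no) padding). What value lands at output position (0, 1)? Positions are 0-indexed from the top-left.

-8

The receptive field on the input at this output position is [-5 -3 7]. Elementwise product with the kernel and sum: -5·1 + -3·1.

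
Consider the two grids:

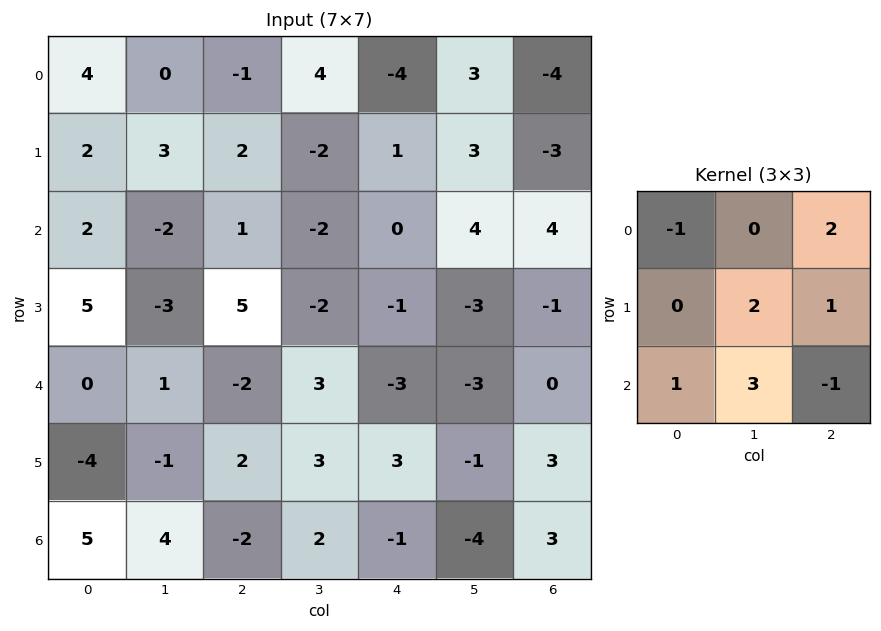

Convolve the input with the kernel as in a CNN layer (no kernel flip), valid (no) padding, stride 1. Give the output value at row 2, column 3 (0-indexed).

2

The receptive field on the input at this output position is [-2 0 4 / -2 -1 -3 / 3 -3 -3]. Elementwise product with the kernel and sum: -2·-1 + 4·2 + -1·2 + -3·1 + 3·1 + -3·3 + -3·-1.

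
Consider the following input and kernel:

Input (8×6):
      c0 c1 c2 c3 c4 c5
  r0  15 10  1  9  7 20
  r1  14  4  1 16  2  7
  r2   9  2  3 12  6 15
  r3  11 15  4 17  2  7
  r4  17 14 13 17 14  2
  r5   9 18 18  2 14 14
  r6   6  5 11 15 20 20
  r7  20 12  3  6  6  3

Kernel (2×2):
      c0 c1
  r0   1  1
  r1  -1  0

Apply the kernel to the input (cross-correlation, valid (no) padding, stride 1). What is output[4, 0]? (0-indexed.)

The receptive field on the input at this output position is [17 14 / 9 18]. Elementwise product with the kernel and sum: 17·1 + 14·1 + 9·-1.

22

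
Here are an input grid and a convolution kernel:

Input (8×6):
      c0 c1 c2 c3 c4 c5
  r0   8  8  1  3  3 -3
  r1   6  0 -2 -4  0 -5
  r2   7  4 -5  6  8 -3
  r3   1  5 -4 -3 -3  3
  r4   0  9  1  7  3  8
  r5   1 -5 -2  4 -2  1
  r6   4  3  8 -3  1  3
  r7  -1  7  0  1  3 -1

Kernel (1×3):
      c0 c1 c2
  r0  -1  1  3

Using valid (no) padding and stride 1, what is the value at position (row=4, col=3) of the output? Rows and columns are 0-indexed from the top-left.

The receptive field on the input at this output position is [7 3 8]. Elementwise product with the kernel and sum: 7·-1 + 3·1 + 8·3.

20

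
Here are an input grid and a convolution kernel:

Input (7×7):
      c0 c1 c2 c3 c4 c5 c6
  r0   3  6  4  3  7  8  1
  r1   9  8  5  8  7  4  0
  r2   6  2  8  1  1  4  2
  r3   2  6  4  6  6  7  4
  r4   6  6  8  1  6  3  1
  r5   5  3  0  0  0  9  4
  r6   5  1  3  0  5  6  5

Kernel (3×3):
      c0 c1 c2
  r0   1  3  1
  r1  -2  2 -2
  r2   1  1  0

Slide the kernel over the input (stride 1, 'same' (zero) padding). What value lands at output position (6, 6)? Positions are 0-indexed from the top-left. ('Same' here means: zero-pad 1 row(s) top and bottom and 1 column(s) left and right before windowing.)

19

The receptive field on the zero-padded input at this output position is [9 4 0 / 6 5 0 / 0 0 0]. Elementwise product with the kernel and sum: 9·1 + 4·3 + 0·1 + 6·-2 + 5·2 + 0·-2 + 0·1 + 0·1.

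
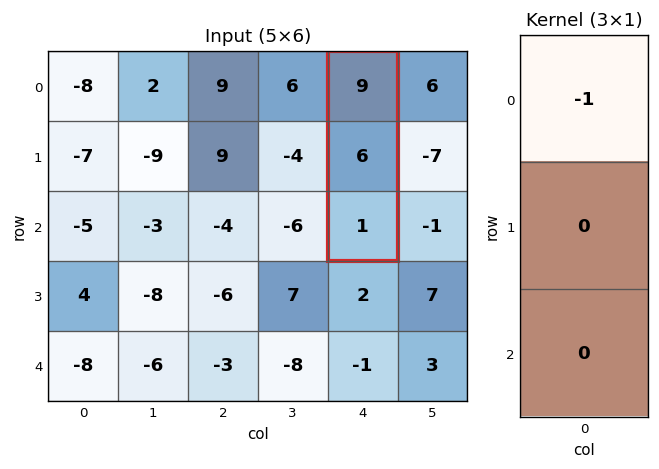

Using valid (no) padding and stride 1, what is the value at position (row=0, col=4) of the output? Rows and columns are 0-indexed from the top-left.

The receptive field on the input at this output position is [9 / 6 / 1]. Elementwise product with the kernel and sum: 9·-1.

-9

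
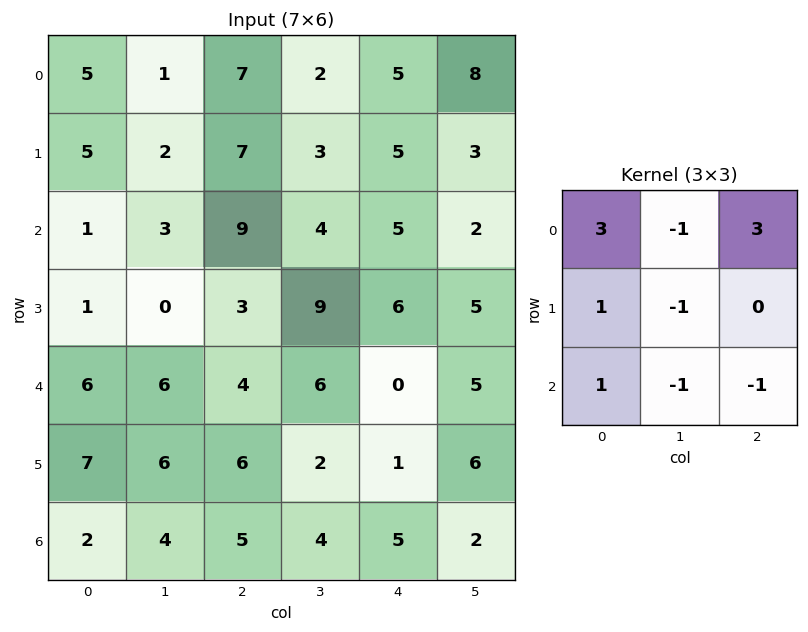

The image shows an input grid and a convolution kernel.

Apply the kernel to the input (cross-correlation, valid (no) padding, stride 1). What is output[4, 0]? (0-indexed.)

18

The receptive field on the input at this output position is [6 6 4 / 7 6 6 / 2 4 5]. Elementwise product with the kernel and sum: 6·3 + 6·-1 + 4·3 + 7·1 + 6·-1 + 2·1 + 4·-1 + 5·-1.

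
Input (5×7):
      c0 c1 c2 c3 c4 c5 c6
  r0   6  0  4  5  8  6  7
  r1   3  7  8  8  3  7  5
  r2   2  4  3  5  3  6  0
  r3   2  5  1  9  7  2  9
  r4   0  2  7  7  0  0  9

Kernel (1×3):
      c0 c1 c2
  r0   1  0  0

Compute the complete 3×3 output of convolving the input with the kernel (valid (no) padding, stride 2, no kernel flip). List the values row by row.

6 4 8
2 3 3
0 7 0

Output[0,0]: The receptive field on the input at this output position is [6 0 4]. Elementwise product with the kernel and sum: 6·1.
Output[0,1]: The receptive field on the input at this output position is [4 5 8]. Elementwise product with the kernel and sum: 4·1.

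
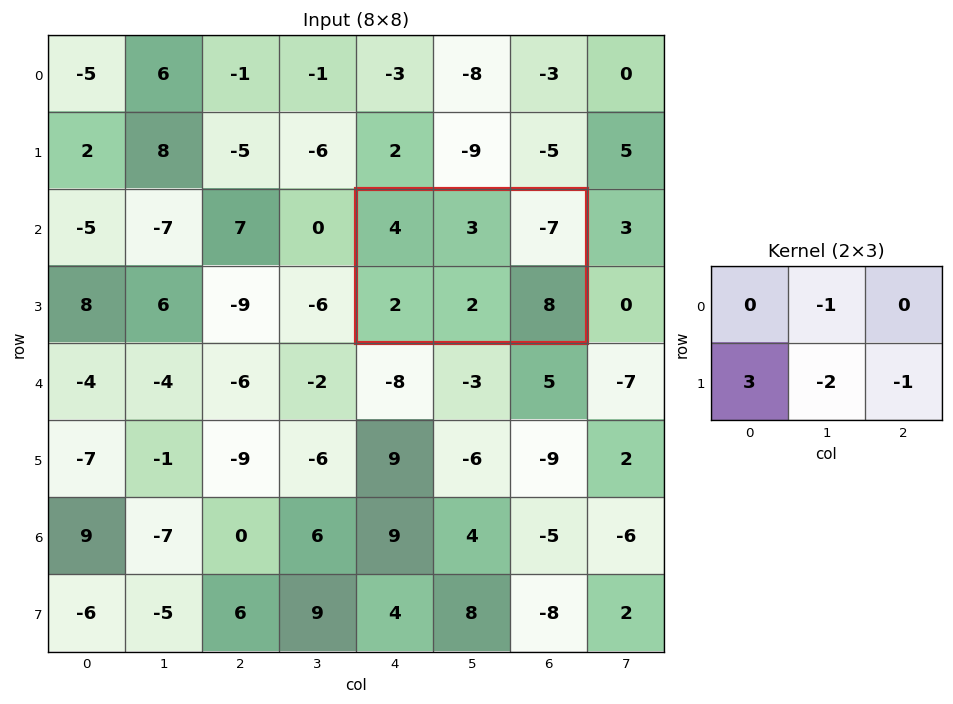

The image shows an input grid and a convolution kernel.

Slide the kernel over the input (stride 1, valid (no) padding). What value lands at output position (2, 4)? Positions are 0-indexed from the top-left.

-9

The receptive field on the input at this output position is [4 3 -7 / 2 2 8]. Elementwise product with the kernel and sum: 3·-1 + 2·3 + 2·-2 + 8·-1.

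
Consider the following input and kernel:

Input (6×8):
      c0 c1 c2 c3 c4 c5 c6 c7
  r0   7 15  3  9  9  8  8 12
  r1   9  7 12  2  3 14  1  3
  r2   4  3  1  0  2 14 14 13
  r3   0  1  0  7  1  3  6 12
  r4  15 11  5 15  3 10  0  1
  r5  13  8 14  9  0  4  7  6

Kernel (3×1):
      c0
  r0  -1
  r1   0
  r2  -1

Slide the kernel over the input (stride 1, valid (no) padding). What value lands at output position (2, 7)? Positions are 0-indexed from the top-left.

The receptive field on the input at this output position is [13 / 12 / 1]. Elementwise product with the kernel and sum: 13·-1 + 1·-1.

-14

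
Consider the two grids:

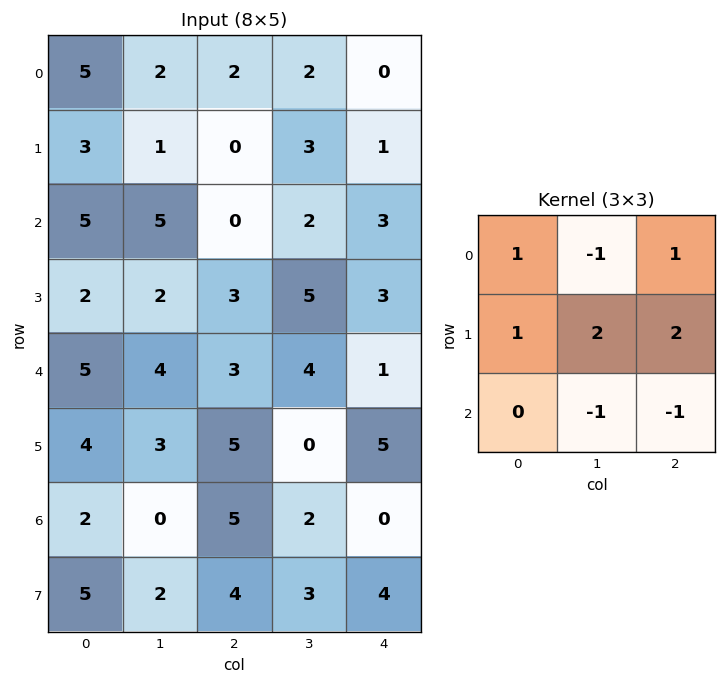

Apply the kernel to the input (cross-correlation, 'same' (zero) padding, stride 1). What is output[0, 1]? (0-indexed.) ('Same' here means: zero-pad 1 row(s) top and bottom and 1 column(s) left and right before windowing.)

12

The receptive field on the zero-padded input at this output position is [0 0 0 / 5 2 2 / 3 1 0]. Elementwise product with the kernel and sum: 0·1 + 0·-1 + 0·1 + 5·1 + 2·2 + 2·2 + 1·-1 + 0·-1.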